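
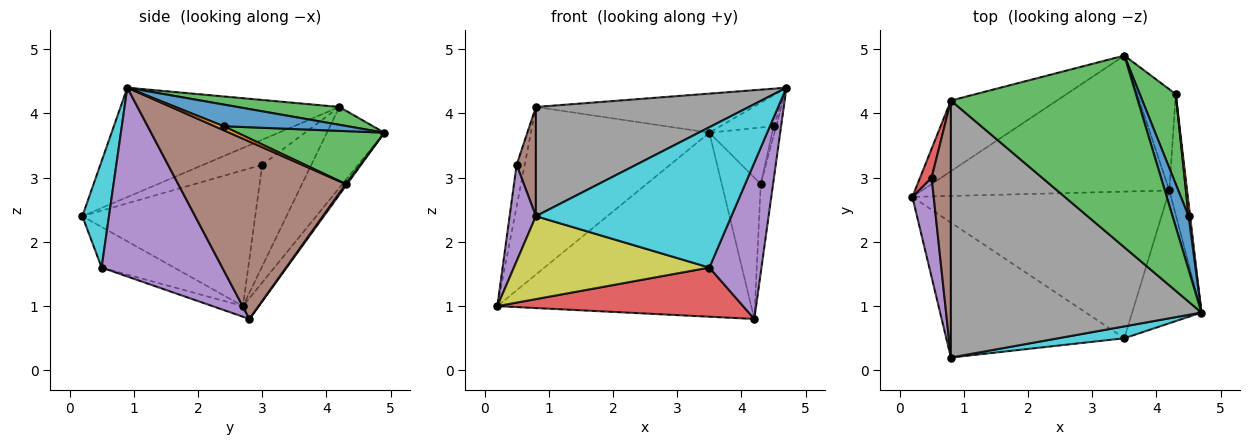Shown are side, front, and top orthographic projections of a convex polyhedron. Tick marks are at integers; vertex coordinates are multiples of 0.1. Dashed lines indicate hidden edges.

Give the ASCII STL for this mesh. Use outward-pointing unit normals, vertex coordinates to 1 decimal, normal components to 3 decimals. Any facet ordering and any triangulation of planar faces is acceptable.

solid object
 facet normal -0.050 0.803 -0.594
  outer loop
   vertex 4.2 2.8 0.8
   vertex 0.2 2.7 1.0
   vertex 3.5 4.9 3.7
  endloop
 endfacet
 facet normal -0.284 0.883 -0.372
  outer loop
   vertex 0.8 4.2 4.1
   vertex 3.5 4.9 3.7
   vertex 0.2 2.7 1.0
  endloop
 endfacet
 facet normal 0.093 0.199 0.976
  outer loop
   vertex 0.8 4.2 4.1
   vertex 4.7 0.9 4.4
   vertex 3.5 4.9 3.7
  endloop
 endfacet
 facet normal -0.039 -0.318 -0.947
  outer loop
   vertex 3.5 0.5 1.6
   vertex 0.2 2.7 1.0
   vertex 4.2 2.8 0.8
  endloop
 endfacet
 facet normal 0.870 -0.376 -0.319
  outer loop
   vertex 3.5 0.5 1.6
   vertex 4.2 2.8 0.8
   vertex 4.7 0.9 4.4
  endloop
 endfacet
 facet normal 0.992 0.073 -0.099
  outer loop
   vertex 4.3 4.3 2.9
   vertex 4.7 0.9 4.4
   vertex 4.2 2.8 0.8
  endloop
 endfacet
 facet normal 0.028 0.813 -0.582
  outer loop
   vertex 4.3 4.3 2.9
   vertex 4.2 2.8 0.8
   vertex 3.5 4.9 3.7
  endloop
 endfacet
 facet normal -0.373 -0.363 0.854
  outer loop
   vertex 0.8 0.2 2.4
   vertex 4.7 0.9 4.4
   vertex 0.8 4.2 4.1
  endloop
 endfacet
 facet normal -0.191 -0.514 -0.836
  outer loop
   vertex 0.8 0.2 2.4
   vertex 0.2 2.7 1.0
   vertex 3.5 0.5 1.6
  endloop
 endfacet
 facet normal 0.134 -0.987 0.083
  outer loop
   vertex 0.8 0.2 2.4
   vertex 3.5 0.5 1.6
   vertex 4.7 0.9 4.4
  endloop
 endfacet
 facet normal 0.760 0.326 0.563
  outer loop
   vertex 4.5 2.4 3.8
   vertex 3.5 4.9 3.7
   vertex 4.7 0.9 4.4
  endloop
 endfacet
 facet normal 0.903 0.258 0.344
  outer loop
   vertex 4.5 2.4 3.8
   vertex 4.7 0.9 4.4
   vertex 4.3 4.3 2.9
  endloop
 endfacet
 facet normal 0.780 0.333 0.530
  outer loop
   vertex 4.5 2.4 3.8
   vertex 4.3 4.3 2.9
   vertex 3.5 4.9 3.7
  endloop
 endfacet
 facet normal -0.981 0.161 0.112
  outer loop
   vertex 0.5 3.0 3.2
   vertex 0.8 4.2 4.1
   vertex 0.2 2.7 1.0
  endloop
 endfacet
 facet normal -0.977 -0.149 0.153
  outer loop
   vertex 0.5 3.0 3.2
   vertex 0.2 2.7 1.0
   vertex 0.8 0.2 2.4
  endloop
 endfacet
 facet normal -0.767 -0.251 0.590
  outer loop
   vertex 0.5 3.0 3.2
   vertex 0.8 0.2 2.4
   vertex 0.8 4.2 4.1
  endloop
 endfacet
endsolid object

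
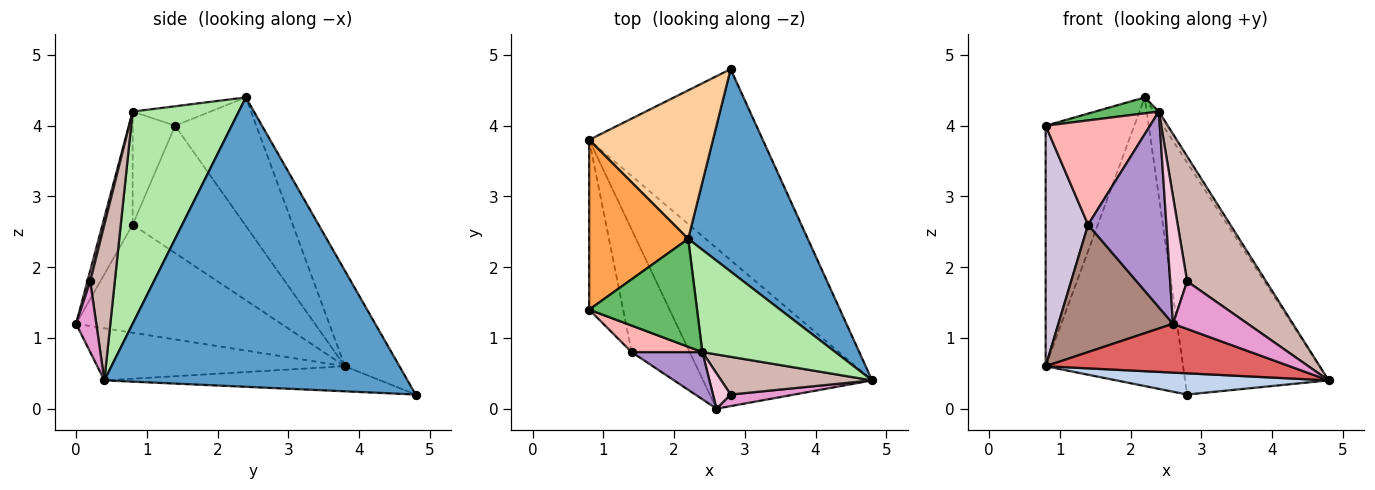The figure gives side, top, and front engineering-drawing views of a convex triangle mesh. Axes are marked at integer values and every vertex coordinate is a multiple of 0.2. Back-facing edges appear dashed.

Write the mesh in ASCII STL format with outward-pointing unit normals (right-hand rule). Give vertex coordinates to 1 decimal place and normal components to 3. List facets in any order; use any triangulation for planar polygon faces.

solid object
 facet normal 0.847 0.401 0.350
  outer loop
   vertex 2.2 2.4 4.4
   vertex 4.8 0.4 0.4
   vertex 2.8 4.8 0.2
  endloop
 endfacet
 facet normal -0.142 -0.109 -0.984
  outer loop
   vertex 0.8 3.8 0.6
   vertex 2.8 4.8 0.2
   vertex 4.8 0.4 0.4
  endloop
 endfacet
 facet normal -0.599 0.654 0.462
  outer loop
   vertex 0.8 3.8 0.6
   vertex 0.8 1.4 4.0
   vertex 2.2 2.4 4.4
  endloop
 endfacet
 facet normal -0.333 0.838 0.432
  outer loop
   vertex 0.8 3.8 0.6
   vertex 2.2 2.4 4.4
   vertex 2.8 4.8 0.2
  endloop
 endfacet
 facet normal -0.176 -0.144 0.974
  outer loop
   vertex 2.4 0.8 4.2
   vertex 2.2 2.4 4.4
   vertex 0.8 1.4 4.0
  endloop
 endfacet
 facet normal 0.847 0.040 0.531
  outer loop
   vertex 2.4 0.8 4.2
   vertex 4.8 0.4 0.4
   vertex 2.2 2.4 4.4
  endloop
 endfacet
 facet normal -0.283 -0.279 -0.918
  outer loop
   vertex 2.6 0.0 1.2
   vertex 0.8 3.8 0.6
   vertex 4.8 0.4 0.4
  endloop
 endfacet
 facet normal -0.367 -0.902 0.229
  outer loop
   vertex 1.4 0.8 2.6
   vertex 2.4 0.8 4.2
   vertex 0.8 1.4 4.0
  endloop
 endfacet
 facet normal -0.351 -0.910 0.219
  outer loop
   vertex 1.4 0.8 2.6
   vertex 2.6 0.0 1.2
   vertex 2.4 0.8 4.2
  endloop
 endfacet
 facet normal -0.908 -0.343 -0.242
  outer loop
   vertex 1.4 0.8 2.6
   vertex 0.8 1.4 4.0
   vertex 0.8 3.8 0.6
  endloop
 endfacet
 facet normal -0.790 -0.441 -0.425
  outer loop
   vertex 1.4 0.8 2.6
   vertex 0.8 3.8 0.6
   vertex 2.6 0.0 1.2
  endloop
 endfacet
 facet normal 0.286 -0.917 0.277
  outer loop
   vertex 2.8 0.2 1.8
   vertex 4.8 0.4 0.4
   vertex 2.4 0.8 4.2
  endloop
 endfacet
 facet normal 0.254 -0.940 0.229
  outer loop
   vertex 2.8 0.2 1.8
   vertex 2.6 0.0 1.2
   vertex 4.8 0.4 0.4
  endloop
 endfacet
 facet normal 0.159 -0.951 0.264
  outer loop
   vertex 2.8 0.2 1.8
   vertex 2.4 0.8 4.2
   vertex 2.6 0.0 1.2
  endloop
 endfacet
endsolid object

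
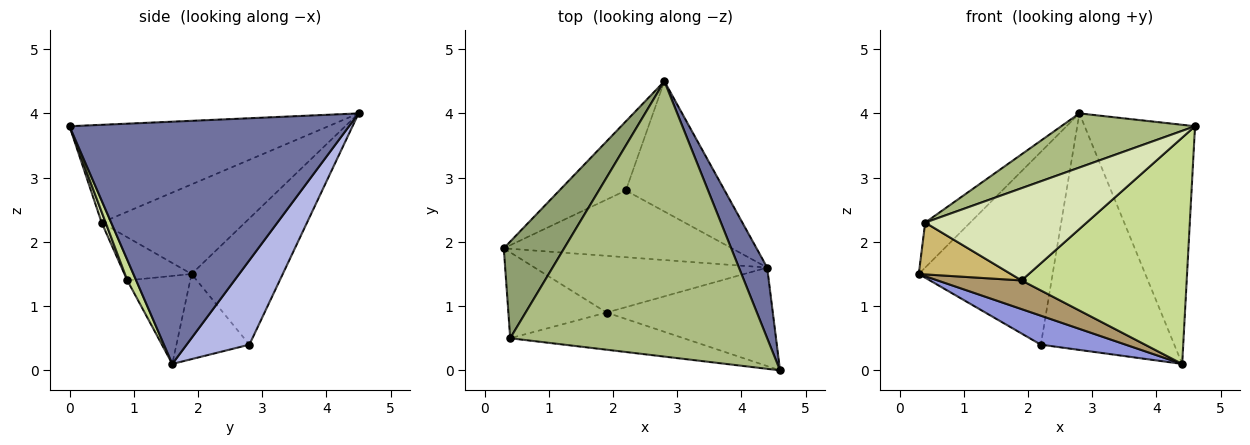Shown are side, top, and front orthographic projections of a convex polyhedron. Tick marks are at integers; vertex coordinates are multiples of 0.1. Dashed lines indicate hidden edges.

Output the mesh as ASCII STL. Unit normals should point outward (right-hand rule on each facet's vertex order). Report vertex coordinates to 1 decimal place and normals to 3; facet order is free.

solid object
 facet normal 0.925 0.365 0.108
  outer loop
   vertex 4.4 1.6 0.1
   vertex 2.8 4.5 4.0
   vertex 4.6 0.0 3.8
  endloop
 endfacet
 facet normal -0.540 0.792 -0.284
  outer loop
   vertex 2.2 2.8 0.4
   vertex 0.3 1.9 1.5
   vertex 2.8 4.5 4.0
  endloop
 endfacet
 facet normal -0.324 -0.377 -0.868
  outer loop
   vertex 2.2 2.8 0.4
   vertex 4.4 1.6 0.1
   vertex 0.3 1.9 1.5
  endloop
 endfacet
 facet normal 0.381 0.810 -0.446
  outer loop
   vertex 2.2 2.8 0.4
   vertex 2.8 4.5 4.0
   vertex 4.4 1.6 0.1
  endloop
 endfacet
 facet normal -0.803 0.252 0.541
  outer loop
   vertex 0.4 0.5 2.3
   vertex 2.8 4.5 4.0
   vertex 0.3 1.9 1.5
  endloop
 endfacet
 facet normal -0.350 -0.181 0.919
  outer loop
   vertex 0.4 0.5 2.3
   vertex 4.6 0.0 3.8
   vertex 2.8 4.5 4.0
  endloop
 endfacet
 facet normal 0.049 -0.916 -0.399
  outer loop
   vertex 1.9 0.9 1.4
   vertex 4.4 1.6 0.1
   vertex 4.6 0.0 3.8
  endloop
 endfacet
 facet normal 0.023 -0.927 -0.374
  outer loop
   vertex 1.9 0.9 1.4
   vertex 4.6 0.0 3.8
   vertex 0.4 0.5 2.3
  endloop
 endfacet
 facet normal -0.320 -0.427 -0.846
  outer loop
   vertex 1.9 0.9 1.4
   vertex 0.3 1.9 1.5
   vertex 4.4 1.6 0.1
  endloop
 endfacet
 facet normal -0.352 -0.483 -0.802
  outer loop
   vertex 1.9 0.9 1.4
   vertex 0.4 0.5 2.3
   vertex 0.3 1.9 1.5
  endloop
 endfacet
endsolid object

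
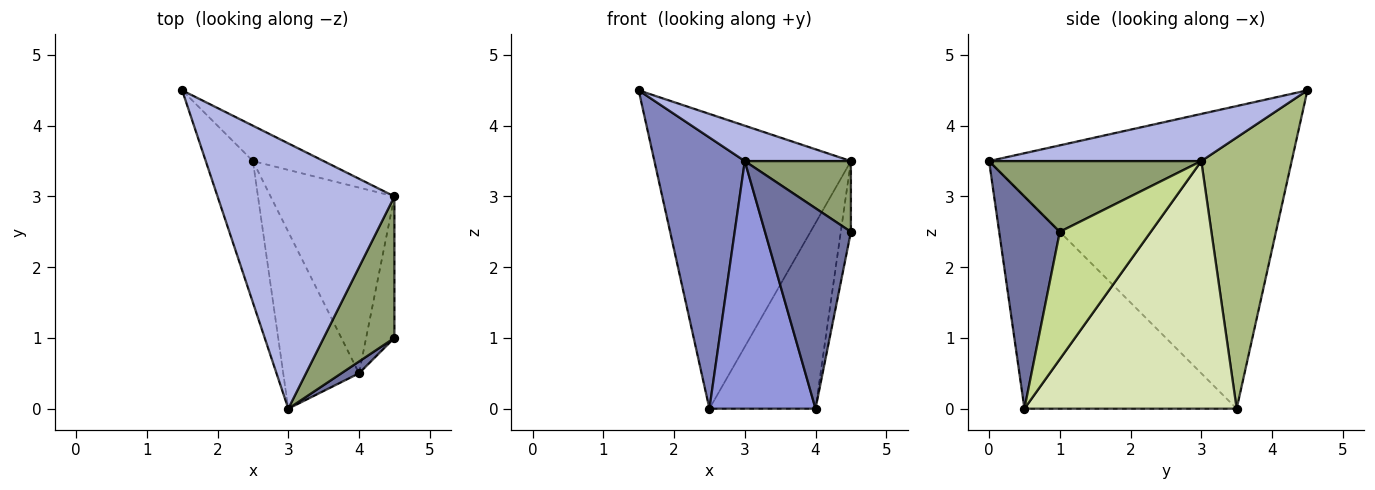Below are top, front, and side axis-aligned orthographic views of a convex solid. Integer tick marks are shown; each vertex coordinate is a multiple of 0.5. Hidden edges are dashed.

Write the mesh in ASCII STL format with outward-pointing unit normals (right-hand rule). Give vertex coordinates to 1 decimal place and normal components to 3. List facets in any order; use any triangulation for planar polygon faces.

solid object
 facet normal 0.576 -0.816 0.048
  outer loop
   vertex 4.0 0.5 0.0
   vertex 4.5 1.0 2.5
   vertex 3.0 0.0 3.5
  endloop
 endfacet
 facet normal -0.948 -0.283 -0.148
  outer loop
   vertex 2.5 3.5 0.0
   vertex 3.0 0.0 3.5
   vertex 1.5 4.5 4.5
  endloop
 endfacet
 facet normal -0.852 -0.426 -0.304
  outer loop
   vertex 2.5 3.5 0.0
   vertex 4.0 0.5 0.0
   vertex 3.0 0.0 3.5
  endloop
 endfacet
 facet normal 0.256 -0.128 0.958
  outer loop
   vertex 4.5 3.0 3.5
   vertex 1.5 4.5 4.5
   vertex 3.0 0.0 3.5
  endloop
 endfacet
 facet normal 0.667 -0.333 0.667
  outer loop
   vertex 4.5 3.0 3.5
   vertex 3.0 0.0 3.5
   vertex 4.5 1.0 2.5
  endloop
 endfacet
 facet normal 0.415 0.903 -0.108
  outer loop
   vertex 4.5 3.0 3.5
   vertex 2.5 3.5 0.0
   vertex 1.5 4.5 4.5
  endloop
 endfacet
 facet normal 0.970 0.108 -0.216
  outer loop
   vertex 4.5 3.0 3.5
   vertex 4.5 1.0 2.5
   vertex 4.0 0.5 0.0
  endloop
 endfacet
 facet normal 0.816 0.408 -0.408
  outer loop
   vertex 4.5 3.0 3.5
   vertex 4.0 0.5 0.0
   vertex 2.5 3.5 0.0
  endloop
 endfacet
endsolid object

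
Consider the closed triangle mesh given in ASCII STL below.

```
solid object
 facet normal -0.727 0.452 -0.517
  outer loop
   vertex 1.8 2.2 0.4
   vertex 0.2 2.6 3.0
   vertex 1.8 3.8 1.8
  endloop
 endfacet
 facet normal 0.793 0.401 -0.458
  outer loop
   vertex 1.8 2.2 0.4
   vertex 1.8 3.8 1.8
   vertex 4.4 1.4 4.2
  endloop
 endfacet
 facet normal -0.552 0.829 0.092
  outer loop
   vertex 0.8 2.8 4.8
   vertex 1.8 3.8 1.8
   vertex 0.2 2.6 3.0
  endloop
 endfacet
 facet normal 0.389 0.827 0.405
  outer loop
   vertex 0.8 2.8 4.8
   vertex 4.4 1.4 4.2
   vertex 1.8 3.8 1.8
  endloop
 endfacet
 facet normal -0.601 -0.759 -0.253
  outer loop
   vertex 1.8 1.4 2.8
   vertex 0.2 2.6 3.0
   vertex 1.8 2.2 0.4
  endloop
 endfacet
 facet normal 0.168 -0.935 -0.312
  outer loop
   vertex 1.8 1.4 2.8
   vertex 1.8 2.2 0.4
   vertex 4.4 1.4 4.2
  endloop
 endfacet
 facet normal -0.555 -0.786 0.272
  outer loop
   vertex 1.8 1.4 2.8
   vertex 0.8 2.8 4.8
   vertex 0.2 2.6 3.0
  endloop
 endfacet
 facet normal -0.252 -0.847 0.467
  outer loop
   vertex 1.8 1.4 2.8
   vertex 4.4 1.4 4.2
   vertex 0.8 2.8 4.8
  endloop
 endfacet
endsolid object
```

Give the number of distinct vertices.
6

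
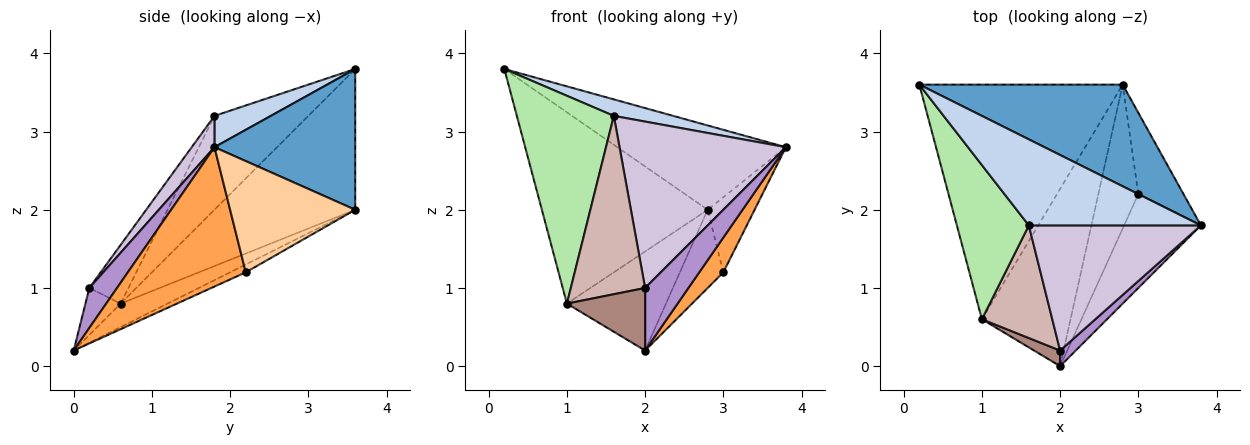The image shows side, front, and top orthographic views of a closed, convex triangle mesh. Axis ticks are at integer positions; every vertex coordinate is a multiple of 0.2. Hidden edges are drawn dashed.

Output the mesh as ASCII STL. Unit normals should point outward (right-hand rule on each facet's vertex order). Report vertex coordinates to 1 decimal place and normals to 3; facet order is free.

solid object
 facet normal 0.470 0.563 0.679
  outer loop
   vertex 2.8 3.6 2.0
   vertex 0.2 3.6 3.8
   vertex 3.8 1.8 2.8
  endloop
 endfacet
 facet normal 0.176 -0.186 0.967
  outer loop
   vertex 1.6 1.8 3.2
   vertex 3.8 1.8 2.8
   vertex 0.2 3.6 3.8
  endloop
 endfacet
 facet normal 0.862 -0.176 -0.475
  outer loop
   vertex 3.0 2.2 1.2
   vertex 3.8 1.8 2.8
   vertex 2.0 0.0 0.2
  endloop
 endfacet
 facet normal 0.875 0.328 -0.356
  outer loop
   vertex 3.0 2.2 1.2
   vertex 2.8 3.6 2.0
   vertex 3.8 1.8 2.8
  endloop
 endfacet
 facet normal -0.169 0.471 -0.866
  outer loop
   vertex 3.0 2.2 1.2
   vertex 2.0 0.0 0.2
   vertex 2.8 3.6 2.0
  endloop
 endfacet
 facet normal -0.614 -0.634 0.470
  outer loop
   vertex 1.0 0.6 0.8
   vertex 1.6 1.8 3.2
   vertex 0.2 3.6 3.8
  endloop
 endfacet
 facet normal -0.473 0.557 -0.683
  outer loop
   vertex 1.0 0.6 0.8
   vertex 0.2 3.6 3.8
   vertex 2.8 3.6 2.0
  endloop
 endfacet
 facet normal -0.225 0.475 -0.851
  outer loop
   vertex 1.0 0.6 0.8
   vertex 2.8 3.6 2.0
   vertex 2.0 0.0 0.2
  endloop
 endfacet
 facet normal 0.527 -0.825 0.206
  outer loop
   vertex 2.0 0.2 1.0
   vertex 2.0 0.0 0.2
   vertex 3.8 1.8 2.8
  endloop
 endfacet
 facet normal 0.109 -0.794 0.598
  outer loop
   vertex 2.0 0.2 1.0
   vertex 3.8 1.8 2.8
   vertex 1.6 1.8 3.2
  endloop
 endfacet
 facet normal -0.400 -0.889 0.222
  outer loop
   vertex 2.0 0.2 1.0
   vertex 1.0 0.6 0.8
   vertex 2.0 0.0 0.2
  endloop
 endfacet
 facet normal -0.407 -0.772 0.488
  outer loop
   vertex 2.0 0.2 1.0
   vertex 1.6 1.8 3.2
   vertex 1.0 0.6 0.8
  endloop
 endfacet
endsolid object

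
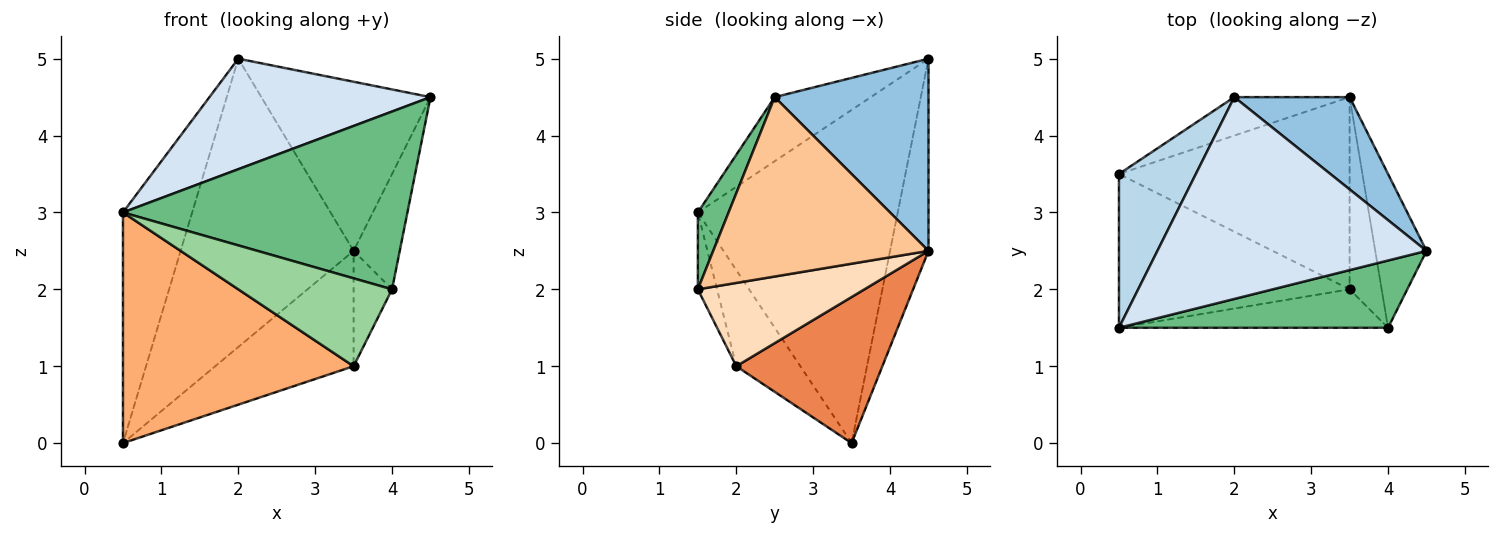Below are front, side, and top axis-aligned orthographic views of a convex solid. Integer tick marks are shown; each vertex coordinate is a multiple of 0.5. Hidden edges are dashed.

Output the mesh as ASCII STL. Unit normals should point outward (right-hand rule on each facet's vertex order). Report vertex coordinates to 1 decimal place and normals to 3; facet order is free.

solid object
 facet normal -0.215 0.968 -0.129
  outer loop
   vertex 2.0 4.5 5.0
   vertex 3.5 4.5 2.5
   vertex 0.5 3.5 0.0
  endloop
 endfacet
 facet normal 0.624 0.686 0.374
  outer loop
   vertex 2.0 4.5 5.0
   vertex 4.5 2.5 4.5
   vertex 3.5 4.5 2.5
  endloop
 endfacet
 facet normal -0.923 0.320 0.213
  outer loop
   vertex 0.5 1.5 3.0
   vertex 2.0 4.5 5.0
   vertex 0.5 3.5 0.0
  endloop
 endfacet
 facet normal -0.204 -0.470 0.859
  outer loop
   vertex 0.5 1.5 3.0
   vertex 4.5 2.5 4.5
   vertex 2.0 4.5 5.0
  endloop
 endfacet
 facet normal 0.477 0.452 -0.754
  outer loop
   vertex 3.5 2.0 1.0
   vertex 0.5 3.5 0.0
   vertex 3.5 4.5 2.5
  endloop
 endfacet
 facet normal -0.225 -0.811 -0.540
  outer loop
   vertex 3.5 2.0 1.0
   vertex 0.5 1.5 3.0
   vertex 0.5 3.5 0.0
  endloop
 endfacet
 facet normal 0.942 0.202 -0.269
  outer loop
   vertex 4.0 1.5 2.0
   vertex 3.5 4.5 2.5
   vertex 4.5 2.5 4.5
  endloop
 endfacet
 facet normal 0.912 0.211 -0.351
  outer loop
   vertex 4.0 1.5 2.0
   vertex 3.5 2.0 1.0
   vertex 3.5 4.5 2.5
  endloop
 endfacet
 facet normal 0.101 -0.931 0.352
  outer loop
   vertex 4.0 1.5 2.0
   vertex 4.5 2.5 4.5
   vertex 0.5 1.5 3.0
  endloop
 endfacet
 facet normal -0.114 -0.910 -0.398
  outer loop
   vertex 4.0 1.5 2.0
   vertex 0.5 1.5 3.0
   vertex 3.5 2.0 1.0
  endloop
 endfacet
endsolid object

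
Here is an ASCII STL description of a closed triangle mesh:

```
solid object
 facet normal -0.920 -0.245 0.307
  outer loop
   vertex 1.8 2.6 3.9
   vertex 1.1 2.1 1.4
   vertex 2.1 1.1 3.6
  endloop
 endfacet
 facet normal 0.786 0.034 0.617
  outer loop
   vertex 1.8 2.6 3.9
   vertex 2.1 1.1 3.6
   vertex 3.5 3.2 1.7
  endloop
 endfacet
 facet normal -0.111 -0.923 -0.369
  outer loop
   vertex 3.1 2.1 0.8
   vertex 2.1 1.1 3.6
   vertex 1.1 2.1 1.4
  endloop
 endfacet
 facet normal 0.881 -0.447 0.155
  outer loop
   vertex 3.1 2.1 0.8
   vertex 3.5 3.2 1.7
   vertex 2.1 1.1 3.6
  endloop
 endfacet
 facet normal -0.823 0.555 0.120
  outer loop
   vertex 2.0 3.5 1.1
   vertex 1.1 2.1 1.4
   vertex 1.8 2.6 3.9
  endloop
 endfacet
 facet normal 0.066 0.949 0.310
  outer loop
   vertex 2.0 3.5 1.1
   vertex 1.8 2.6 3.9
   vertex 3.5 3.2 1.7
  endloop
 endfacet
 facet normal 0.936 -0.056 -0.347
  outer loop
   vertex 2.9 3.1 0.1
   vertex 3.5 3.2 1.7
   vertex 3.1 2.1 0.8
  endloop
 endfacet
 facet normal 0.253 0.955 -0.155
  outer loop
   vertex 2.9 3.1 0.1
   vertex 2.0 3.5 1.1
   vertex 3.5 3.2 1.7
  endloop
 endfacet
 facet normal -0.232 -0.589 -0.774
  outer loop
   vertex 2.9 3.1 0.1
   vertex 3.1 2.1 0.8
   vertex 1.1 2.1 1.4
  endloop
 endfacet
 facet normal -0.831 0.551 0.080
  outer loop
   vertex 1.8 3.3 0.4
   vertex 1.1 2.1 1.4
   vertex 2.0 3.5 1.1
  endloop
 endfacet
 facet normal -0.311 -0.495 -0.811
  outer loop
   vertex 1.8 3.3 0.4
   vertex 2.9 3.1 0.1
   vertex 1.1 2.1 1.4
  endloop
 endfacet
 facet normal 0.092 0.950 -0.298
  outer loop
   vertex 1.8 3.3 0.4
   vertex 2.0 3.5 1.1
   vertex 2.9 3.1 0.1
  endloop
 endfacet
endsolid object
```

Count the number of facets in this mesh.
12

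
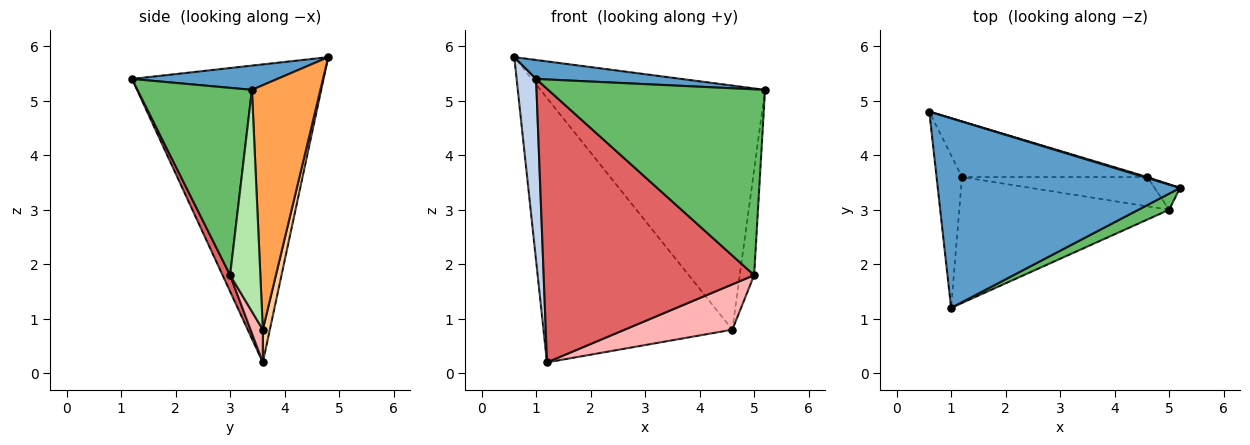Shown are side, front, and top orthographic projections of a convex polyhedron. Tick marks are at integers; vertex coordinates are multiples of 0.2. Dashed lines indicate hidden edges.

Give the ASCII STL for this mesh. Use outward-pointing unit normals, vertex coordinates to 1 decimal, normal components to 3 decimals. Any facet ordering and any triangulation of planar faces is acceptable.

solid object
 facet normal 0.099 -0.099 0.990
  outer loop
   vertex 1.0 1.2 5.4
   vertex 5.2 3.4 5.2
   vertex 0.6 4.8 5.8
  endloop
 endfacet
 facet normal -0.991 -0.101 -0.085
  outer loop
   vertex 1.2 3.6 0.2
   vertex 1.0 1.2 5.4
   vertex 0.6 4.8 5.8
  endloop
 endfacet
 facet normal 0.292 0.957 0.004
  outer loop
   vertex 4.6 3.6 0.8
   vertex 0.6 4.8 5.8
   vertex 5.2 3.4 5.2
  endloop
 endfacet
 facet normal 0.036 0.978 -0.206
  outer loop
   vertex 4.6 3.6 0.8
   vertex 1.2 3.6 0.2
   vertex 0.6 4.8 5.8
  endloop
 endfacet
 facet normal 0.466 -0.882 0.076
  outer loop
   vertex 5.0 3.0 1.8
   vertex 5.2 3.4 5.2
   vertex 1.0 1.2 5.4
  endloop
 endfacet
 facet normal 0.898 0.427 -0.103
  outer loop
   vertex 5.0 3.0 1.8
   vertex 4.6 3.6 0.8
   vertex 5.2 3.4 5.2
  endloop
 endfacet
 facet normal 0.033 -0.908 -0.418
  outer loop
   vertex 5.0 3.0 1.8
   vertex 1.0 1.2 5.4
   vertex 1.2 3.6 0.2
  endloop
 endfacet
 facet normal 0.095 -0.836 -0.540
  outer loop
   vertex 5.0 3.0 1.8
   vertex 1.2 3.6 0.2
   vertex 4.6 3.6 0.8
  endloop
 endfacet
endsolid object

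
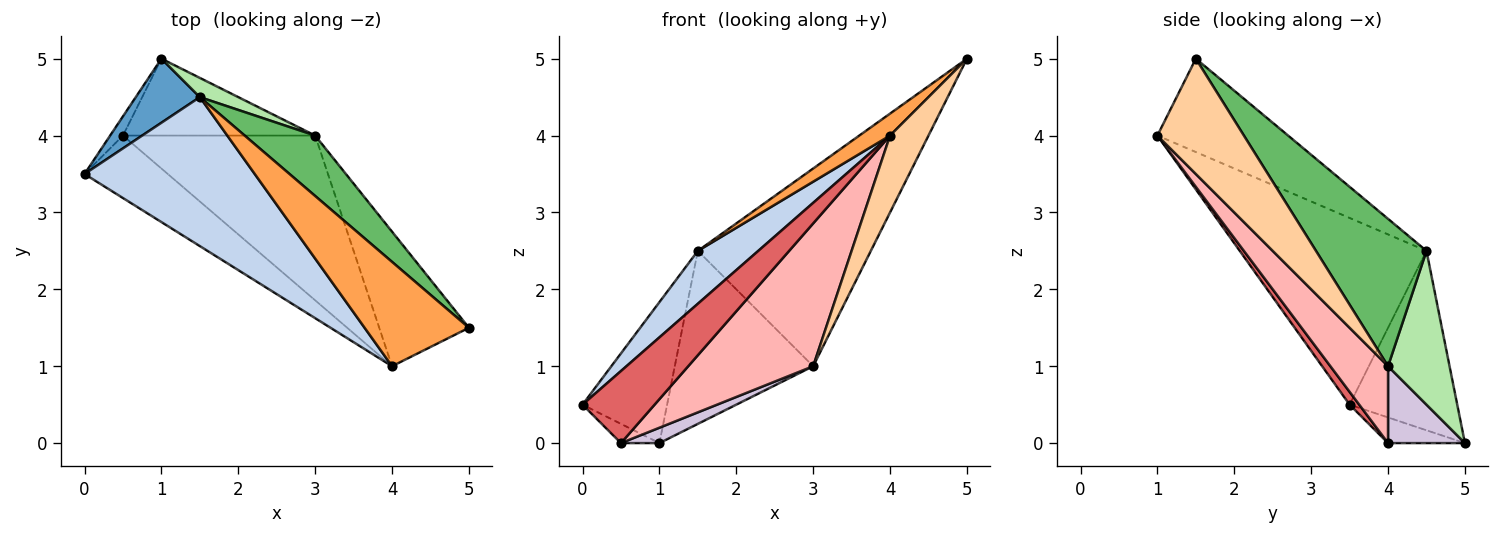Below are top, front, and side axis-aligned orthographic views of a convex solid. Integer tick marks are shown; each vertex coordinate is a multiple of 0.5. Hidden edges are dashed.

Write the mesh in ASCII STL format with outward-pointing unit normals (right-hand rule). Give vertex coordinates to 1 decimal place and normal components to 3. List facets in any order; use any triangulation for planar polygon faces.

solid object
 facet normal -0.757 0.595 0.270
  outer loop
   vertex 1.5 4.5 2.5
   vertex 1.0 5.0 0.0
   vertex 0.0 3.5 0.5
  endloop
 endfacet
 facet normal -0.719 -0.233 0.655
  outer loop
   vertex 1.5 4.5 2.5
   vertex 0.0 3.5 0.5
   vertex 4.0 1.0 4.0
  endloop
 endfacet
 facet normal -0.659 -0.155 0.736
  outer loop
   vertex 1.5 4.5 2.5
   vertex 4.0 1.0 4.0
   vertex 5.0 1.5 5.0
  endloop
 endfacet
 facet normal 0.745 -0.331 -0.579
  outer loop
   vertex 3.0 4.0 1.0
   vertex 5.0 1.5 5.0
   vertex 4.0 1.0 4.0
  endloop
 endfacet
 facet normal 0.521 0.816 0.249
  outer loop
   vertex 3.0 4.0 1.0
   vertex 1.5 4.5 2.5
   vertex 5.0 1.5 5.0
  endloop
 endfacet
 facet normal 0.404 0.909 0.101
  outer loop
   vertex 3.0 4.0 1.0
   vertex 1.0 5.0 0.0
   vertex 1.5 4.5 2.5
  endloop
 endfacet
 facet normal 0.100 -0.752 -0.652
  outer loop
   vertex 0.5 4.0 0.0
   vertex 4.0 1.0 4.0
   vertex 0.0 3.5 0.5
  endloop
 endfacet
 facet normal 0.289 -0.627 -0.723
  outer loop
   vertex 0.5 4.0 0.0
   vertex 3.0 4.0 1.0
   vertex 4.0 1.0 4.0
  endloop
 endfacet
 facet normal -0.816 0.408 -0.408
  outer loop
   vertex 0.5 4.0 0.0
   vertex 0.0 3.5 0.5
   vertex 1.0 5.0 0.0
  endloop
 endfacet
 facet normal 0.365 -0.183 -0.913
  outer loop
   vertex 0.5 4.0 0.0
   vertex 1.0 5.0 0.0
   vertex 3.0 4.0 1.0
  endloop
 endfacet
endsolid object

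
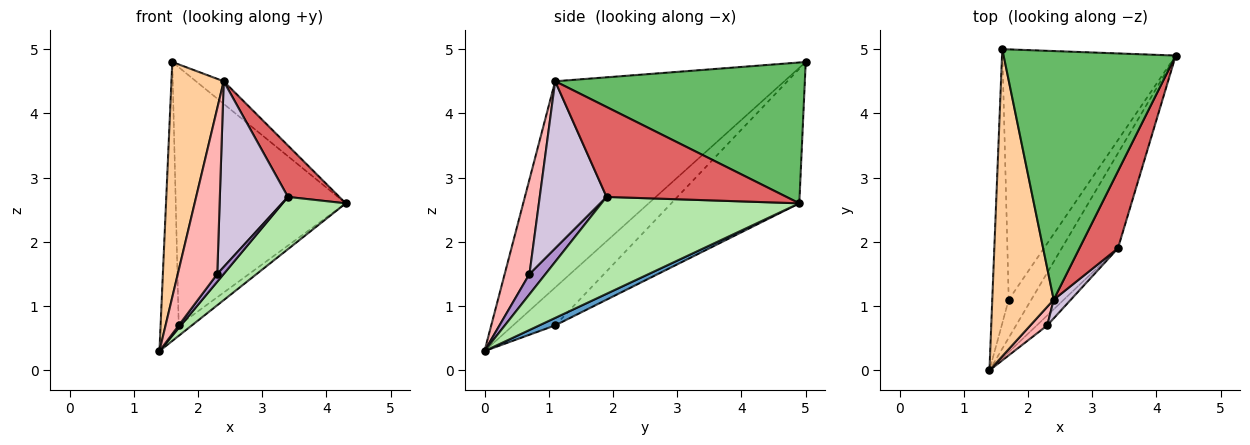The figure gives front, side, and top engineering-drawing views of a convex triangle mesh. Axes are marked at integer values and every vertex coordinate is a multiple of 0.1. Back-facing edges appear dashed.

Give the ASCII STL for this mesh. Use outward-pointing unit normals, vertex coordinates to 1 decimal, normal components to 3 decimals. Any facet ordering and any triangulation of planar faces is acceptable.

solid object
 facet normal 0.304 0.251 -0.919
  outer loop
   vertex 1.7 1.1 0.7
   vertex 4.3 4.9 2.6
   vertex 1.4 0.0 0.3
  endloop
 endfacet
 facet normal -0.853 0.367 -0.370
  outer loop
   vertex 1.7 1.1 0.7
   vertex 1.4 0.0 0.3
   vertex 1.6 5.0 4.8
  endloop
 endfacet
 facet normal -0.476 0.632 -0.612
  outer loop
   vertex 1.7 1.1 0.7
   vertex 1.6 5.0 4.8
   vertex 4.3 4.9 2.6
  endloop
 endfacet
 facet normal -0.936 -0.214 0.279
  outer loop
   vertex 2.4 1.1 4.5
   vertex 1.6 5.0 4.8
   vertex 1.4 0.0 0.3
  endloop
 endfacet
 facet normal 0.632 0.070 0.772
  outer loop
   vertex 2.4 1.1 4.5
   vertex 4.3 4.9 2.6
   vertex 1.6 5.0 4.8
  endloop
 endfacet
 facet normal 0.834 -0.266 -0.484
  outer loop
   vertex 3.4 1.9 2.7
   vertex 1.4 0.0 0.3
   vertex 4.3 4.9 2.6
  endloop
 endfacet
 facet normal 0.889 -0.254 0.381
  outer loop
   vertex 3.4 1.9 2.7
   vertex 4.3 4.9 2.6
   vertex 2.4 1.1 4.5
  endloop
 endfacet
 facet normal 0.529 -0.843 0.095
  outer loop
   vertex 2.3 0.7 1.5
   vertex 2.4 1.1 4.5
   vertex 1.4 0.0 0.3
  endloop
 endfacet
 facet normal 0.837 -0.335 -0.433
  outer loop
   vertex 2.3 0.7 1.5
   vertex 1.4 0.0 0.3
   vertex 3.4 1.9 2.7
  endloop
 endfacet
 facet normal 0.699 -0.712 0.072
  outer loop
   vertex 2.3 0.7 1.5
   vertex 3.4 1.9 2.7
   vertex 2.4 1.1 4.5
  endloop
 endfacet
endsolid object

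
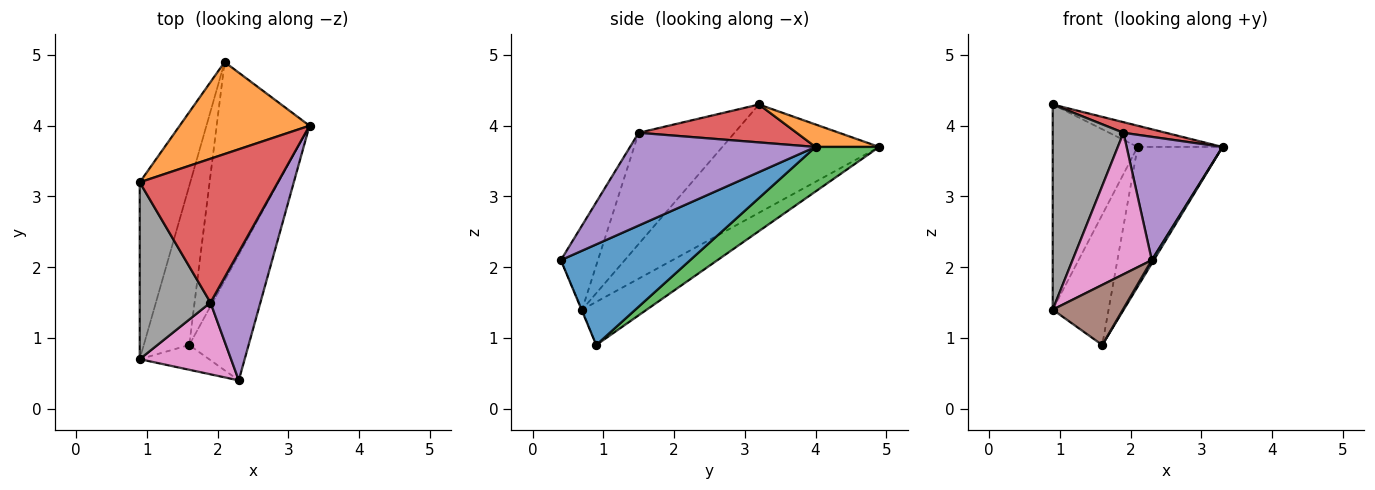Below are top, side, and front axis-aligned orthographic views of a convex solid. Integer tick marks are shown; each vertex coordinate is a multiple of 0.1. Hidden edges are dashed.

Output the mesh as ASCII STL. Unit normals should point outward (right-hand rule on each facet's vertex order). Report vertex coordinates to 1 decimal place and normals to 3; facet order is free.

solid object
 facet normal 0.861 -0.013 -0.508
  outer loop
   vertex 1.6 0.9 0.9
   vertex 3.3 4.0 3.7
   vertex 2.3 0.4 2.1
  endloop
 endfacet
 facet normal 0.166 0.222 0.961
  outer loop
   vertex 2.1 4.9 3.7
   vertex 0.9 3.2 4.3
   vertex 3.3 4.0 3.7
  endloop
 endfacet
 facet normal 0.375 0.500 -0.781
  outer loop
   vertex 2.1 4.9 3.7
   vertex 3.3 4.0 3.7
   vertex 1.6 0.9 0.9
  endloop
 endfacet
 facet normal 0.264 -0.071 0.962
  outer loop
   vertex 1.9 1.5 3.9
   vertex 3.3 4.0 3.7
   vertex 0.9 3.2 4.3
  endloop
 endfacet
 facet normal 0.801 -0.414 0.431
  outer loop
   vertex 1.9 1.5 3.9
   vertex 2.3 0.4 2.1
   vertex 3.3 4.0 3.7
  endloop
 endfacet
 facet normal -0.008 -0.925 -0.381
  outer loop
   vertex 0.9 0.7 1.4
   vertex 1.6 0.9 0.9
   vertex 2.3 0.4 2.1
  endloop
 endfacet
 facet normal -0.385 -0.823 0.417
  outer loop
   vertex 0.9 0.7 1.4
   vertex 2.3 0.4 2.1
   vertex 1.9 1.5 3.9
  endloop
 endfacet
 facet normal -0.716 -0.529 0.456
  outer loop
   vertex 0.9 0.7 1.4
   vertex 1.9 1.5 3.9
   vertex 0.9 3.2 4.3
  endloop
 endfacet
 facet normal -0.814 0.440 -0.380
  outer loop
   vertex 0.9 0.7 1.4
   vertex 0.9 3.2 4.3
   vertex 2.1 4.9 3.7
  endloop
 endfacet
 facet normal -0.592 0.511 -0.624
  outer loop
   vertex 0.9 0.7 1.4
   vertex 2.1 4.9 3.7
   vertex 1.6 0.9 0.9
  endloop
 endfacet
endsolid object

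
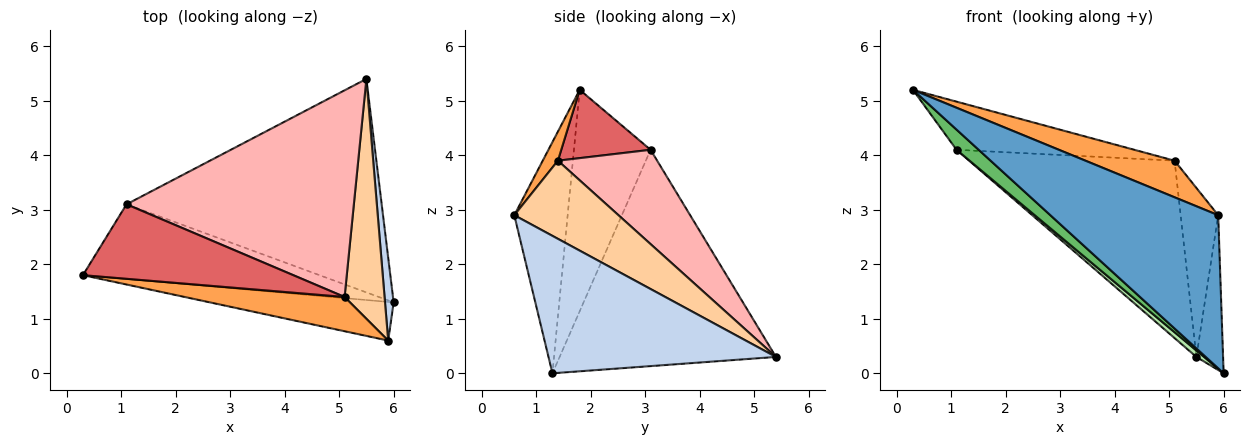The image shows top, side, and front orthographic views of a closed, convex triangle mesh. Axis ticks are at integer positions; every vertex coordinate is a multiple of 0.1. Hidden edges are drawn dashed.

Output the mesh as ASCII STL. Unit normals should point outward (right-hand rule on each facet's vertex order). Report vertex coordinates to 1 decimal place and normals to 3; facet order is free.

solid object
 facet normal -0.295 -0.927 -0.234
  outer loop
   vertex 5.9 0.6 2.9
   vertex 0.3 1.8 5.2
   vertex 6.0 1.3 0.0
  endloop
 endfacet
 facet normal 0.991 0.116 0.062
  outer loop
   vertex 5.9 0.6 2.9
   vertex 6.0 1.3 0.0
   vertex 5.5 5.4 0.3
  endloop
 endfacet
 facet normal 0.123 -0.724 0.678
  outer loop
   vertex 5.1 1.4 3.9
   vertex 0.3 1.8 5.2
   vertex 5.9 0.6 2.9
  endloop
 endfacet
 facet normal 0.848 0.306 0.434
  outer loop
   vertex 5.1 1.4 3.9
   vertex 5.9 0.6 2.9
   vertex 5.5 5.4 0.3
  endloop
 endfacet
 facet normal -0.670 -0.194 -0.716
  outer loop
   vertex 1.1 3.1 4.1
   vertex 6.0 1.3 0.0
   vertex 0.3 1.8 5.2
  endloop
 endfacet
 facet normal -0.647 -0.023 -0.763
  outer loop
   vertex 1.1 3.1 4.1
   vertex 5.5 5.4 0.3
   vertex 6.0 1.3 0.0
  endloop
 endfacet
 facet normal 0.263 0.524 0.810
  outer loop
   vertex 1.1 3.1 4.1
   vertex 0.3 1.8 5.2
   vertex 5.1 1.4 3.9
  endloop
 endfacet
 facet normal 0.300 0.621 0.724
  outer loop
   vertex 1.1 3.1 4.1
   vertex 5.1 1.4 3.9
   vertex 5.5 5.4 0.3
  endloop
 endfacet
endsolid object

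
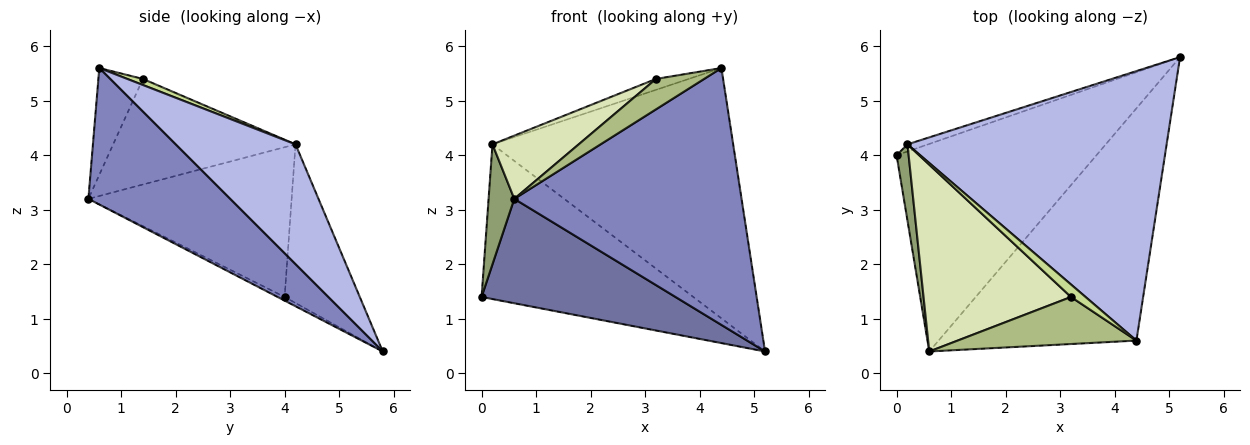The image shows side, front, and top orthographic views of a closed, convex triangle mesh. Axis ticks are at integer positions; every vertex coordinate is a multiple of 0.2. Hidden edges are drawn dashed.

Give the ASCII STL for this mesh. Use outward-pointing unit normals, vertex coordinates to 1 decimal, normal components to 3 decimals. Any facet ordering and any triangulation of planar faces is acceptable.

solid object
 facet normal -0.016 -0.449 -0.893
  outer loop
   vertex 0.6 0.4 3.2
   vertex 0.0 4.0 1.4
   vertex 5.2 5.8 0.4
  endloop
 endfacet
 facet normal 0.420 -0.673 -0.609
  outer loop
   vertex 0.6 0.4 3.2
   vertex 5.2 5.8 0.4
   vertex 4.4 0.6 5.6
  endloop
 endfacet
 facet normal -0.334 0.941 -0.043
  outer loop
   vertex 0.2 4.2 4.2
   vertex 5.2 5.8 0.4
   vertex 0.0 4.0 1.4
  endloop
 endfacet
 facet normal 0.321 0.644 0.694
  outer loop
   vertex 0.2 4.2 4.2
   vertex 4.4 0.6 5.6
   vertex 5.2 5.8 0.4
  endloop
 endfacet
 facet normal -0.989 -0.125 0.080
  outer loop
   vertex 0.2 4.2 4.2
   vertex 0.0 4.0 1.4
   vertex 0.6 0.4 3.2
  endloop
 endfacet
 facet normal -0.449 -0.485 0.751
  outer loop
   vertex 3.2 1.4 5.4
   vertex 0.6 0.4 3.2
   vertex 4.4 0.6 5.6
  endloop
 endfacet
 facet normal 0.299 0.628 0.718
  outer loop
   vertex 3.2 1.4 5.4
   vertex 4.4 0.6 5.6
   vertex 0.2 4.2 4.2
  endloop
 endfacet
 facet normal -0.561 -0.265 0.784
  outer loop
   vertex 3.2 1.4 5.4
   vertex 0.2 4.2 4.2
   vertex 0.6 0.4 3.2
  endloop
 endfacet
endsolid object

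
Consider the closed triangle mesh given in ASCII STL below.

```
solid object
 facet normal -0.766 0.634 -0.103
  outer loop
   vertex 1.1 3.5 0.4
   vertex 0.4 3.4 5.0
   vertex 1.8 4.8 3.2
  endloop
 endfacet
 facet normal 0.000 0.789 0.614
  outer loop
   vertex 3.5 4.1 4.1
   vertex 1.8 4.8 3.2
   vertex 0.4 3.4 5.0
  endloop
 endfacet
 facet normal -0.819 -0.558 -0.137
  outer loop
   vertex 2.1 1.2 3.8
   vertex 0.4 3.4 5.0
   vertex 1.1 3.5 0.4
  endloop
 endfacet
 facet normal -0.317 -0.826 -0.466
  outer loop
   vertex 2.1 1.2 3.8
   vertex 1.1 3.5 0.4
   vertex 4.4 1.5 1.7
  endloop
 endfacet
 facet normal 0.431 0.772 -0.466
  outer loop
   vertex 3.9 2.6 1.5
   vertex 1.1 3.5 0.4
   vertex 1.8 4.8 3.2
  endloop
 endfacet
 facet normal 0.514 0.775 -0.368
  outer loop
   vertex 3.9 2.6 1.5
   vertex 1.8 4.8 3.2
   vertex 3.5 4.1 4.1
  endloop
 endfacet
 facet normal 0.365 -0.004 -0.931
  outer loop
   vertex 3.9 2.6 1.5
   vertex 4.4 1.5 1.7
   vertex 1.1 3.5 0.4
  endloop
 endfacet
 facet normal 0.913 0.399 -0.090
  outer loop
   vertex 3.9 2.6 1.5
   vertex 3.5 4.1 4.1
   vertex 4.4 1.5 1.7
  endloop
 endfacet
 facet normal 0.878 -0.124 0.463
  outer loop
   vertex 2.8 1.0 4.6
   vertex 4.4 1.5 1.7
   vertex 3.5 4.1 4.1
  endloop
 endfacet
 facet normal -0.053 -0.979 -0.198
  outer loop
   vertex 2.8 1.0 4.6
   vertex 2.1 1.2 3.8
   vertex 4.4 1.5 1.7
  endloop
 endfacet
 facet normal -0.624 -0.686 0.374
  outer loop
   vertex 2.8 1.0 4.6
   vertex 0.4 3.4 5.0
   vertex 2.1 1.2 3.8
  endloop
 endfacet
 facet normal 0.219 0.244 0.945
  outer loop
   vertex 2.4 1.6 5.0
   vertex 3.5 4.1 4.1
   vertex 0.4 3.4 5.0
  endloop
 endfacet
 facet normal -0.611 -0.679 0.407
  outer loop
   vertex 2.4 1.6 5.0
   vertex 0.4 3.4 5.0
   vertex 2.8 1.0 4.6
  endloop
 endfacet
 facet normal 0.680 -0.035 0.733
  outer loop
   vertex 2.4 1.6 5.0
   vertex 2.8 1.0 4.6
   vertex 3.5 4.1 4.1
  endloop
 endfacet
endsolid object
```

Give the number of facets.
14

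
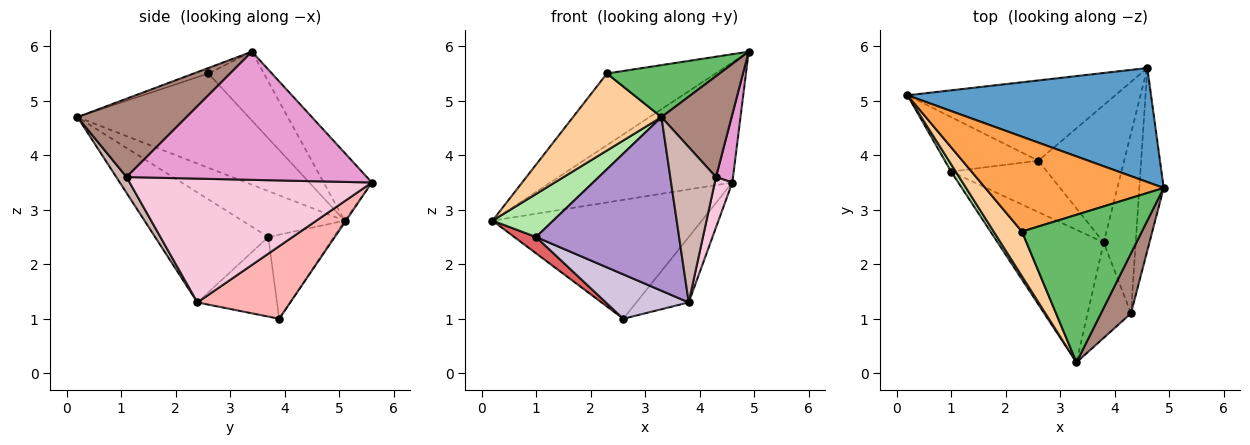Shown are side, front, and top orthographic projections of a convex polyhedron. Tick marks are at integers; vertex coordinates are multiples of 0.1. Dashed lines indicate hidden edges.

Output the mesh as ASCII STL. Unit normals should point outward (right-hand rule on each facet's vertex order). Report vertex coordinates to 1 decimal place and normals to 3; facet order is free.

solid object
 facet normal -0.189 0.712 0.676
  outer loop
   vertex 4.6 5.6 3.5
   vertex 0.2 5.1 2.8
   vertex 4.9 3.4 5.9
  endloop
 endfacet
 facet normal -0.005 0.829 -0.559
  outer loop
   vertex 4.6 5.6 3.5
   vertex 2.6 3.9 1.0
   vertex 0.2 5.1 2.8
  endloop
 endfacet
 facet normal -0.295 0.576 0.762
  outer loop
   vertex 2.3 2.6 5.5
   vertex 4.9 3.4 5.9
   vertex 0.2 5.1 2.8
  endloop
 endfacet
 facet normal -0.859 -0.443 0.257
  outer loop
   vertex 2.3 2.6 5.5
   vertex 0.2 5.1 2.8
   vertex 3.3 0.2 4.7
  endloop
 endfacet
 facet normal -0.043 -0.332 0.942
  outer loop
   vertex 2.3 2.6 5.5
   vertex 3.3 0.2 4.7
   vertex 4.9 3.4 5.9
  endloop
 endfacet
 facet normal -0.857 -0.508 0.087
  outer loop
   vertex 1.0 3.7 2.5
   vertex 3.3 0.2 4.7
   vertex 0.2 5.1 2.8
  endloop
 endfacet
 facet normal -0.653 -0.218 -0.725
  outer loop
   vertex 1.0 3.7 2.5
   vertex 0.2 5.1 2.8
   vertex 2.6 3.9 1.0
  endloop
 endfacet
 facet normal 0.607 0.342 -0.718
  outer loop
   vertex 3.8 2.4 1.3
   vertex 2.6 3.9 1.0
   vertex 4.6 5.6 3.5
  endloop
 endfacet
 facet normal -0.532 -0.673 -0.514
  outer loop
   vertex 3.8 2.4 1.3
   vertex 3.3 0.2 4.7
   vertex 1.0 3.7 2.5
  endloop
 endfacet
 facet normal -0.532 -0.554 -0.641
  outer loop
   vertex 3.8 2.4 1.3
   vertex 1.0 3.7 2.5
   vertex 2.6 3.9 1.0
  endloop
 endfacet
 facet normal 0.801 -0.515 0.306
  outer loop
   vertex 4.3 1.1 3.6
   vertex 4.9 3.4 5.9
   vertex 3.3 0.2 4.7
  endloop
 endfacet
 facet normal 0.188 -0.837 -0.514
  outer loop
   vertex 4.3 1.1 3.6
   vertex 3.3 0.2 4.7
   vertex 3.8 2.4 1.3
  endloop
 endfacet
 facet normal 0.980 -0.069 -0.186
  outer loop
   vertex 4.3 1.1 3.6
   vertex 4.6 5.6 3.5
   vertex 4.9 3.4 5.9
  endloop
 endfacet
 facet normal 0.966 -0.070 -0.249
  outer loop
   vertex 4.3 1.1 3.6
   vertex 3.8 2.4 1.3
   vertex 4.6 5.6 3.5
  endloop
 endfacet
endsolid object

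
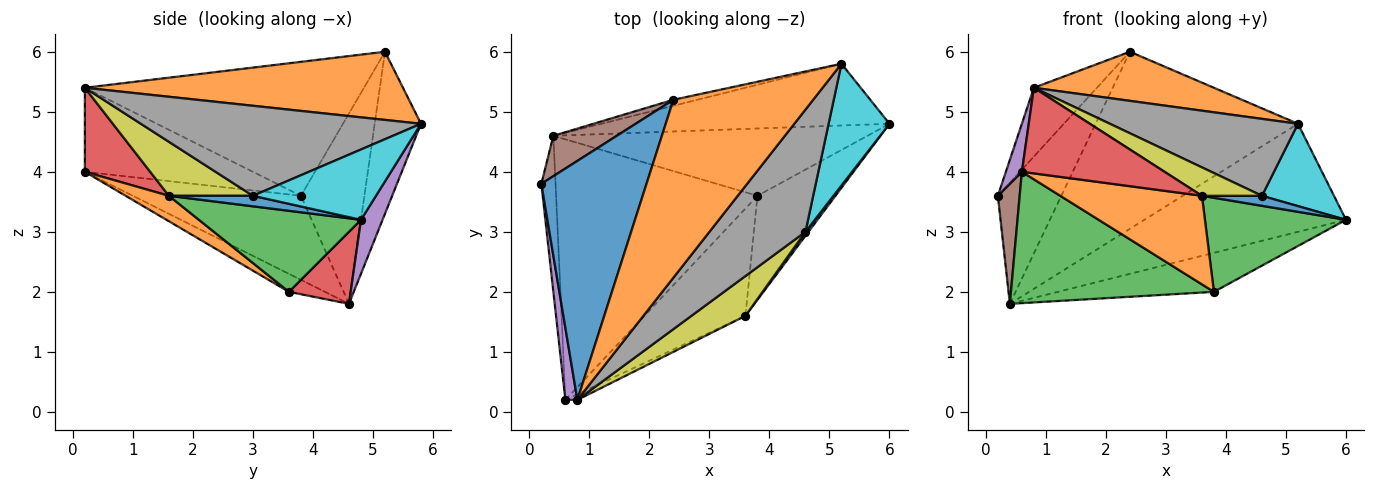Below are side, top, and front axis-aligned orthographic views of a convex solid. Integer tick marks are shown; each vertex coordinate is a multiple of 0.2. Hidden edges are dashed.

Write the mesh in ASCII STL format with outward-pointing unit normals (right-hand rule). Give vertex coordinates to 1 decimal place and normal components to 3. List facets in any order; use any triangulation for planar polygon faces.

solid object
 facet normal -0.774 0.175 0.608
  outer loop
   vertex 2.4 5.2 6.0
   vertex 0.2 3.8 3.6
   vertex 0.8 0.2 5.4
  endloop
 endfacet
 facet normal 0.425 -0.241 0.872
  outer loop
   vertex 5.2 5.8 4.8
   vertex 2.4 5.2 6.0
   vertex 0.8 0.2 5.4
  endloop
 endfacet
 facet normal 0.610 -0.531 -0.588
  outer loop
   vertex 3.6 1.6 3.6
   vertex 3.8 3.6 2.0
   vertex 6.0 4.8 3.2
  endloop
 endfacet
 facet normal 0.195 0.492 -0.849
  outer loop
   vertex 0.4 4.6 1.8
   vertex 6.0 4.8 3.2
   vertex 3.8 3.6 2.0
  endloop
 endfacet
 facet normal 0.093 0.865 -0.494
  outer loop
   vertex 0.4 4.6 1.8
   vertex 5.2 5.8 4.8
   vertex 6.0 4.8 3.2
  endloop
 endfacet
 facet normal -0.688 0.688 0.229
  outer loop
   vertex 0.4 4.6 1.8
   vertex 0.2 3.8 3.6
   vertex 2.4 5.2 6.0
  endloop
 endfacet
 facet normal -0.223 0.974 -0.033
  outer loop
   vertex 0.4 4.6 1.8
   vertex 2.4 5.2 6.0
   vertex 5.2 5.8 4.8
  endloop
 endfacet
 facet normal 0.622 -0.417 0.663
  outer loop
   vertex 4.6 3.0 3.6
   vertex 5.2 5.8 4.8
   vertex 0.8 0.2 5.4
  endloop
 endfacet
 facet normal 0.631 -0.451 0.631
  outer loop
   vertex 4.6 3.0 3.6
   vertex 0.8 0.2 5.4
   vertex 3.6 1.6 3.6
  endloop
 endfacet
 facet normal 0.691 -0.405 0.599
  outer loop
   vertex 4.6 3.0 3.6
   vertex 6.0 4.8 3.2
   vertex 5.2 5.8 4.8
  endloop
 endfacet
 facet normal 0.793 -0.566 0.226
  outer loop
   vertex 4.6 3.0 3.6
   vertex 3.6 1.6 3.6
   vertex 6.0 4.8 3.2
  endloop
 endfacet
 facet normal 0.191 -0.625 -0.757
  outer loop
   vertex 0.6 0.2 4.0
   vertex 3.8 3.6 2.0
   vertex 3.6 1.6 3.6
  endloop
 endfacet
 facet normal -0.080 -0.449 -0.890
  outer loop
   vertex 0.6 0.2 4.0
   vertex 0.4 4.6 1.8
   vertex 3.8 3.6 2.0
  endloop
 endfacet
 facet normal 0.416 -0.908 -0.059
  outer loop
   vertex 0.6 0.2 4.0
   vertex 3.6 1.6 3.6
   vertex 0.8 0.2 5.4
  endloop
 endfacet
 facet normal -0.986 -0.094 0.141
  outer loop
   vertex 0.6 0.2 4.0
   vertex 0.8 0.2 5.4
   vertex 0.2 3.8 3.6
  endloop
 endfacet
 facet normal -0.978 -0.127 -0.165
  outer loop
   vertex 0.6 0.2 4.0
   vertex 0.2 3.8 3.6
   vertex 0.4 4.6 1.8
  endloop
 endfacet
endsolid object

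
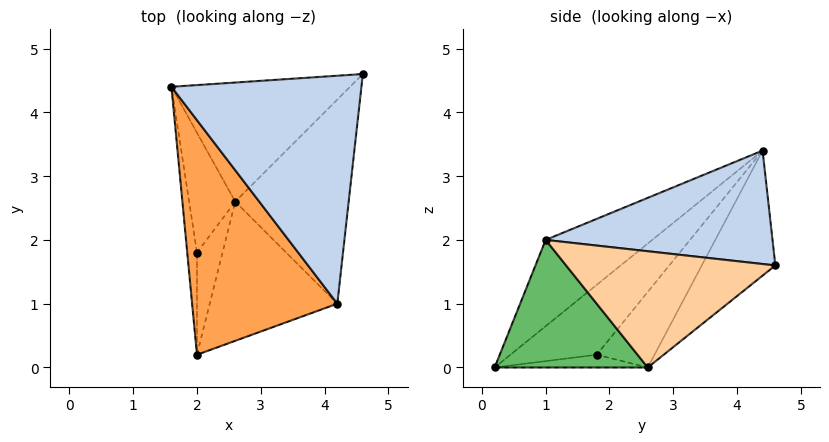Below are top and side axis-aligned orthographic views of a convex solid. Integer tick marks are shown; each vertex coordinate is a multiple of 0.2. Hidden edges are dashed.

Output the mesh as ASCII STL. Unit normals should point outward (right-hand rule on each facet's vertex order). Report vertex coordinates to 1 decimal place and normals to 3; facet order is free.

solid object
 facet normal -0.362 0.776 -0.517
  outer loop
   vertex 2.6 2.6 0.0
   vertex 1.6 4.4 3.4
   vertex 4.6 4.6 1.6
  endloop
 endfacet
 facet normal 0.512 0.038 0.858
  outer loop
   vertex 4.2 1.0 2.0
   vertex 4.6 4.6 1.6
   vertex 1.6 4.4 3.4
  endloop
 endfacet
 facet normal -0.410 -0.597 0.690
  outer loop
   vertex 4.2 1.0 2.0
   vertex 1.6 4.4 3.4
   vertex 2.0 0.2 0.0
  endloop
 endfacet
 facet normal 0.707 -0.155 -0.690
  outer loop
   vertex 4.2 1.0 2.0
   vertex 2.6 2.6 0.0
   vertex 4.6 4.6 1.6
  endloop
 endfacet
 facet normal 0.696 -0.174 -0.696
  outer loop
   vertex 4.2 1.0 2.0
   vertex 2.0 0.2 0.0
   vertex 2.6 2.6 0.0
  endloop
 endfacet
 facet normal -0.990 0.017 -0.138
  outer loop
   vertex 2.0 1.8 0.2
   vertex 2.0 0.2 0.0
   vertex 1.6 4.4 3.4
  endloop
 endfacet
 facet normal -0.760 0.454 -0.464
  outer loop
   vertex 2.0 1.8 0.2
   vertex 1.6 4.4 3.4
   vertex 2.6 2.6 0.0
  endloop
 endfacet
 facet normal -0.444 0.111 -0.889
  outer loop
   vertex 2.0 1.8 0.2
   vertex 2.6 2.6 0.0
   vertex 2.0 0.2 0.0
  endloop
 endfacet
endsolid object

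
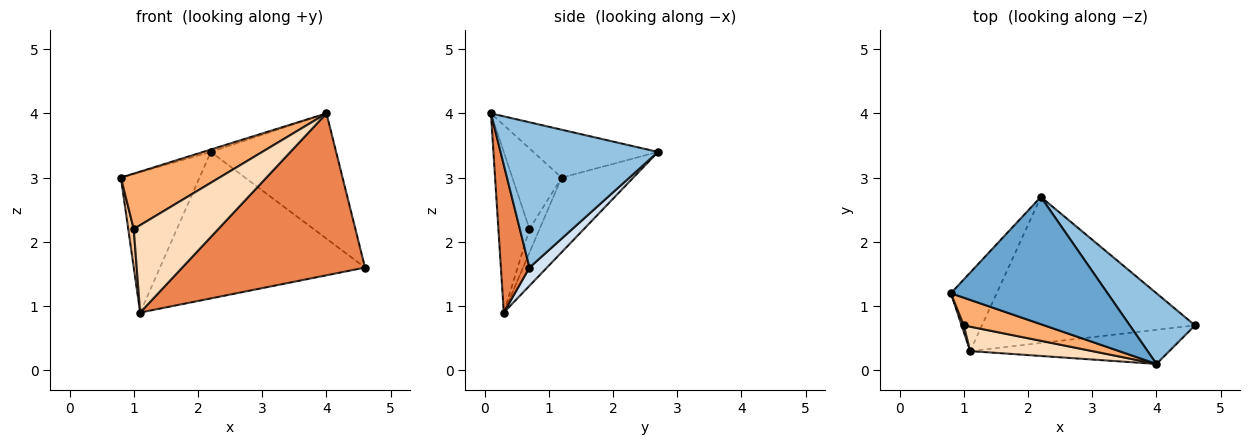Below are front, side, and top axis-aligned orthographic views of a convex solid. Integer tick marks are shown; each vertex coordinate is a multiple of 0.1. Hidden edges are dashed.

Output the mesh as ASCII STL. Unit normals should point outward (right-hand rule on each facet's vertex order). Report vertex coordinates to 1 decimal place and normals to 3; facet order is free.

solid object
 facet normal -0.293 0.018 0.956
  outer loop
   vertex 4.0 0.1 4.0
   vertex 2.2 2.7 3.4
   vertex 0.8 1.2 3.0
  endloop
 endfacet
 facet normal 0.738 0.588 0.331
  outer loop
   vertex 4.0 0.1 4.0
   vertex 4.6 0.7 1.6
   vertex 2.2 2.7 3.4
  endloop
 endfacet
 facet normal -0.623 0.683 -0.382
  outer loop
   vertex 1.1 0.3 0.9
   vertex 0.8 1.2 3.0
   vertex 2.2 2.7 3.4
  endloop
 endfacet
 facet normal 0.060 0.707 -0.705
  outer loop
   vertex 1.1 0.3 0.9
   vertex 2.2 2.7 3.4
   vertex 4.6 0.7 1.6
  endloop
 endfacet
 facet normal 0.151 -0.967 -0.204
  outer loop
   vertex 1.1 0.3 0.9
   vertex 4.6 0.7 1.6
   vertex 4.0 0.1 4.0
  endloop
 endfacet
 facet normal -0.408 -0.816 0.408
  outer loop
   vertex 1.0 0.7 2.2
   vertex 4.0 0.1 4.0
   vertex 0.8 1.2 3.0
  endloop
 endfacet
 facet normal -0.875 -0.477 0.080
  outer loop
   vertex 1.0 0.7 2.2
   vertex 0.8 1.2 3.0
   vertex 1.1 0.3 0.9
  endloop
 endfacet
 facet normal -0.334 -0.908 0.254
  outer loop
   vertex 1.0 0.7 2.2
   vertex 1.1 0.3 0.9
   vertex 4.0 0.1 4.0
  endloop
 endfacet
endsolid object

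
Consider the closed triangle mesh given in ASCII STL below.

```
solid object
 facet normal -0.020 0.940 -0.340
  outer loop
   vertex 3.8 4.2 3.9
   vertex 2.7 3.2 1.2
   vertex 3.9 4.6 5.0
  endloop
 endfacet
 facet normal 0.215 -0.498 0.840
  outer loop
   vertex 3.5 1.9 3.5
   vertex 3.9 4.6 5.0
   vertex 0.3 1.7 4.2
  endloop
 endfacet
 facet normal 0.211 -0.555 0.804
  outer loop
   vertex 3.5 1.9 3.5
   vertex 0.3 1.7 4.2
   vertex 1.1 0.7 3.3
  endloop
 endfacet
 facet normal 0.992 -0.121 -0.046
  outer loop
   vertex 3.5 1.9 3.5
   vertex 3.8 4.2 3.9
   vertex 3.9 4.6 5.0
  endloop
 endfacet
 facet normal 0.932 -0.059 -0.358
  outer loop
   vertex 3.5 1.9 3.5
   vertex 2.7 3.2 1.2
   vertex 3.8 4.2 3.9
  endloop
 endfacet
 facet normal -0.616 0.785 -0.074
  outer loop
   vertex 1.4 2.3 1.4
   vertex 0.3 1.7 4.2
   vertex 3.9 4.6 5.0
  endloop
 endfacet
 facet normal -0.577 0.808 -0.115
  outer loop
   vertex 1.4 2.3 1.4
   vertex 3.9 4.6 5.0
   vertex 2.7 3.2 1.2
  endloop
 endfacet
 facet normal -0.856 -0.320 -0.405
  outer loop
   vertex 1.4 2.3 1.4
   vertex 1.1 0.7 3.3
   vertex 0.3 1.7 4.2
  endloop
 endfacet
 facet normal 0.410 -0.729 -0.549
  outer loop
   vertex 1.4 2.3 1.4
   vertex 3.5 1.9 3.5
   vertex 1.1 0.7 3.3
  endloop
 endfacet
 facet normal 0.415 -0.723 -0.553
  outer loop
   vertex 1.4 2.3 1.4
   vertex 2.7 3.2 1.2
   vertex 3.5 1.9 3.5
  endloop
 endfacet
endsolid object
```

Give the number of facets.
10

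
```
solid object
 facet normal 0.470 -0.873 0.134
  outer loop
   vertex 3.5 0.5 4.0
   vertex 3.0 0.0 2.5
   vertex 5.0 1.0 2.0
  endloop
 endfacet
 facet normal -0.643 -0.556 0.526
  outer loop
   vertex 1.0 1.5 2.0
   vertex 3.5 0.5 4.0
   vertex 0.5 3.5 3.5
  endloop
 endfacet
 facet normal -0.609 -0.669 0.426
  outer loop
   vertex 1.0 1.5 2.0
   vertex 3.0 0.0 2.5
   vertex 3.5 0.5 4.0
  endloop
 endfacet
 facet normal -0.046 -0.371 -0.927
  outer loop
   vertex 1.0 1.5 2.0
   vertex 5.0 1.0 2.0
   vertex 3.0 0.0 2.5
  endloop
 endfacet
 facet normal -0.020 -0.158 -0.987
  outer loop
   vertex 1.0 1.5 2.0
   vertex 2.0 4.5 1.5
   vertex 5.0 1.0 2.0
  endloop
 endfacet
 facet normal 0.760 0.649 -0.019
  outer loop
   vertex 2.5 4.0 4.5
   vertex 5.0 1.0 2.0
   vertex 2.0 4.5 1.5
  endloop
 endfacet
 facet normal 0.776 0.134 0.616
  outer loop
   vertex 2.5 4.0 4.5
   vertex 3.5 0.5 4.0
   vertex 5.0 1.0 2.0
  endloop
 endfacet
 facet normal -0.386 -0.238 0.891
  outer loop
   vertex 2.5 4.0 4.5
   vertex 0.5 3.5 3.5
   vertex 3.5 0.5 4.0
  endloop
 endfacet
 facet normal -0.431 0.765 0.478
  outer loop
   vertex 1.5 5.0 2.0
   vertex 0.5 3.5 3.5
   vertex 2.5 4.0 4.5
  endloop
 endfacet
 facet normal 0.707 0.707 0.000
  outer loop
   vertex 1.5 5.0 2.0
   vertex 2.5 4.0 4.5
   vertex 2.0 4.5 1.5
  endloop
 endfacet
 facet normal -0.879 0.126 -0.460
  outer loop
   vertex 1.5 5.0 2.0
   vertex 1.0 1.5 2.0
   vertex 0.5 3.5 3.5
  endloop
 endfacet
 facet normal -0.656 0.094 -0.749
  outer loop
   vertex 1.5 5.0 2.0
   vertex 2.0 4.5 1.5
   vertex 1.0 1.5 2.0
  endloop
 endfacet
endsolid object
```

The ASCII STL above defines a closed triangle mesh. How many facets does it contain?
12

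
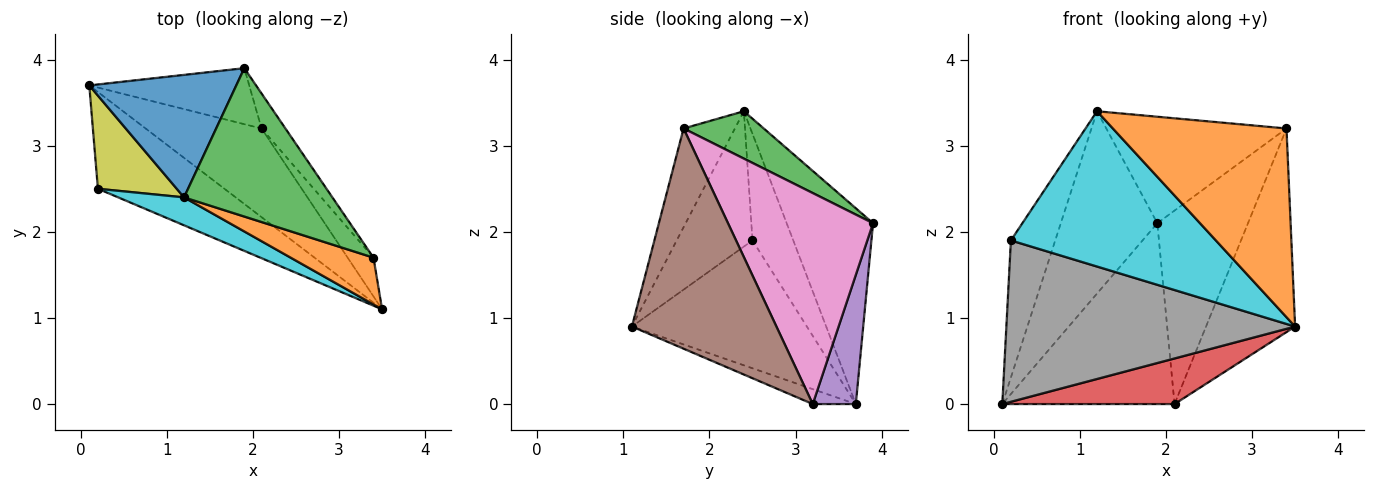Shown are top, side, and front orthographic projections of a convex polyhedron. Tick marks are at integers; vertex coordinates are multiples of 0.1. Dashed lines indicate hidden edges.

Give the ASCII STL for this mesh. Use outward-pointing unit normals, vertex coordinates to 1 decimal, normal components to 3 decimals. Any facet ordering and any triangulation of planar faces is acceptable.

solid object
 facet normal -0.596 0.666 0.448
  outer loop
   vertex 1.2 2.4 3.4
   vertex 1.9 3.9 2.1
   vertex 0.1 3.7 0.0
  endloop
 endfacet
 facet normal -0.276 -0.933 0.231
  outer loop
   vertex 3.4 1.7 3.2
   vertex 1.2 2.4 3.4
   vertex 3.5 1.1 0.9
  endloop
 endfacet
 facet normal 0.251 0.564 0.786
  outer loop
   vertex 3.4 1.7 3.2
   vertex 1.9 3.9 2.1
   vertex 1.2 2.4 3.4
  endloop
 endfacet
 facet normal -0.114 -0.454 -0.884
  outer loop
   vertex 2.1 3.2 0.0
   vertex 3.5 1.1 0.9
   vertex 0.1 3.7 0.0
  endloop
 endfacet
 facet normal 0.232 0.929 -0.288
  outer loop
   vertex 2.1 3.2 0.0
   vertex 0.1 3.7 0.0
   vertex 1.9 3.9 2.1
  endloop
 endfacet
 facet normal 0.847 0.522 -0.099
  outer loop
   vertex 2.1 3.2 0.0
   vertex 3.4 1.7 3.2
   vertex 3.5 1.1 0.9
  endloop
 endfacet
 facet normal 0.844 0.528 -0.096
  outer loop
   vertex 2.1 3.2 0.0
   vertex 1.9 3.9 2.1
   vertex 3.4 1.7 3.2
  endloop
 endfacet
 facet normal -0.461 -0.761 -0.456
  outer loop
   vertex 0.2 2.5 1.9
   vertex 0.1 3.7 0.0
   vertex 3.5 1.1 0.9
  endloop
 endfacet
 facet normal -0.605 0.658 0.448
  outer loop
   vertex 0.2 2.5 1.9
   vertex 1.2 2.4 3.4
   vertex 0.1 3.7 0.0
  endloop
 endfacet
 facet normal -0.342 -0.925 0.166
  outer loop
   vertex 0.2 2.5 1.9
   vertex 3.5 1.1 0.9
   vertex 1.2 2.4 3.4
  endloop
 endfacet
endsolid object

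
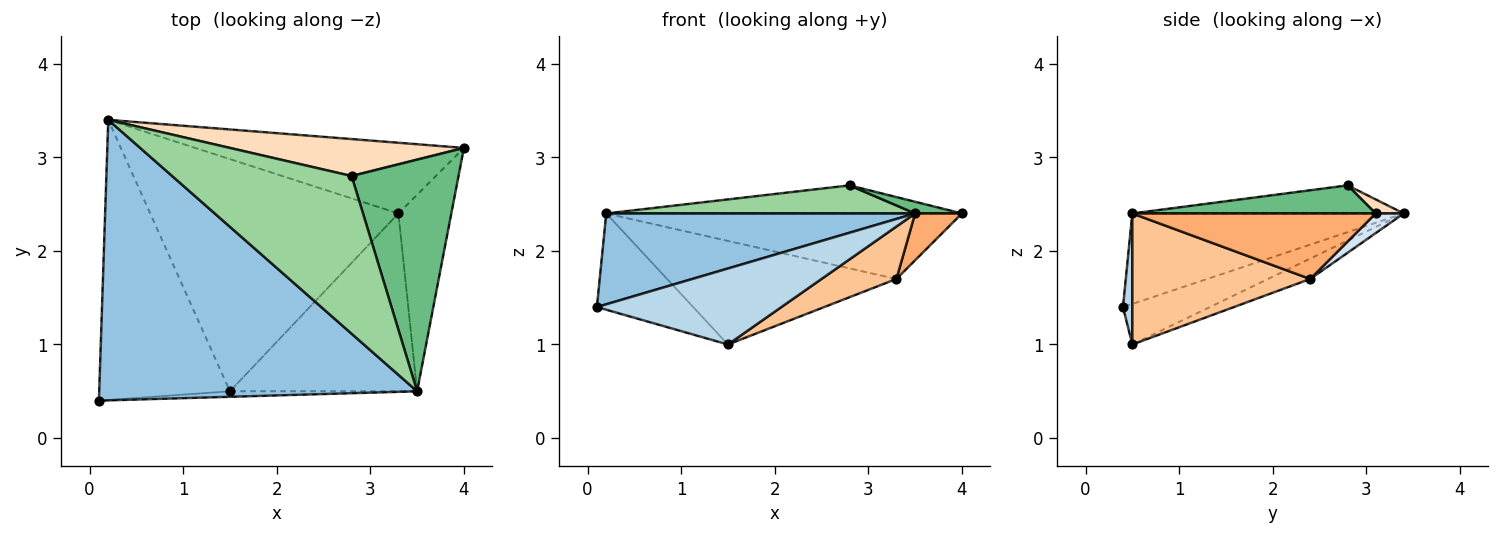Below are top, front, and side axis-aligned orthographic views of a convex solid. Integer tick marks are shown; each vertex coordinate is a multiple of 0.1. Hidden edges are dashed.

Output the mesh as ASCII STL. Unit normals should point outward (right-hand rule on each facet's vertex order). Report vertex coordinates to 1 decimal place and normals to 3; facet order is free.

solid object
 facet normal -0.282 0.312 -0.907
  outer loop
   vertex 1.5 0.5 1.0
   vertex 0.1 0.4 1.4
   vertex 0.2 3.4 2.4
  endloop
 endfacet
 facet normal -0.261 -0.297 0.918
  outer loop
   vertex 3.5 0.5 2.4
   vertex 0.2 3.4 2.4
   vertex 0.1 0.4 1.4
  endloop
 endfacet
 facet normal 0.051 -0.996 -0.072
  outer loop
   vertex 3.5 0.5 2.4
   vertex 0.1 0.4 1.4
   vertex 1.5 0.5 1.0
  endloop
 endfacet
 facet normal 0.054 0.679 -0.732
  outer loop
   vertex 3.3 2.4 1.7
   vertex 0.2 3.4 2.4
   vertex 4.0 3.1 2.4
  endloop
 endfacet
 facet normal -0.075 0.406 -0.911
  outer loop
   vertex 3.3 2.4 1.7
   vertex 1.5 0.5 1.0
   vertex 0.2 3.4 2.4
  endloop
 endfacet
 facet normal 0.769 -0.148 -0.621
  outer loop
   vertex 3.3 2.4 1.7
   vertex 4.0 3.1 2.4
   vertex 3.5 0.5 2.4
  endloop
 endfacet
 facet normal 0.557 -0.235 -0.796
  outer loop
   vertex 3.3 2.4 1.7
   vertex 3.5 0.5 2.4
   vertex 1.5 0.5 1.0
  endloop
 endfacet
 facet normal 0.048 0.604 0.795
  outer loop
   vertex 2.8 2.8 2.7
   vertex 4.0 3.1 2.4
   vertex 0.2 3.4 2.4
  endloop
 endfacet
 facet normal 0.254 -0.049 0.966
  outer loop
   vertex 2.8 2.8 2.7
   vertex 3.5 0.5 2.4
   vertex 4.0 3.1 2.4
  endloop
 endfacet
 facet normal -0.152 -0.173 0.973
  outer loop
   vertex 2.8 2.8 2.7
   vertex 0.2 3.4 2.4
   vertex 3.5 0.5 2.4
  endloop
 endfacet
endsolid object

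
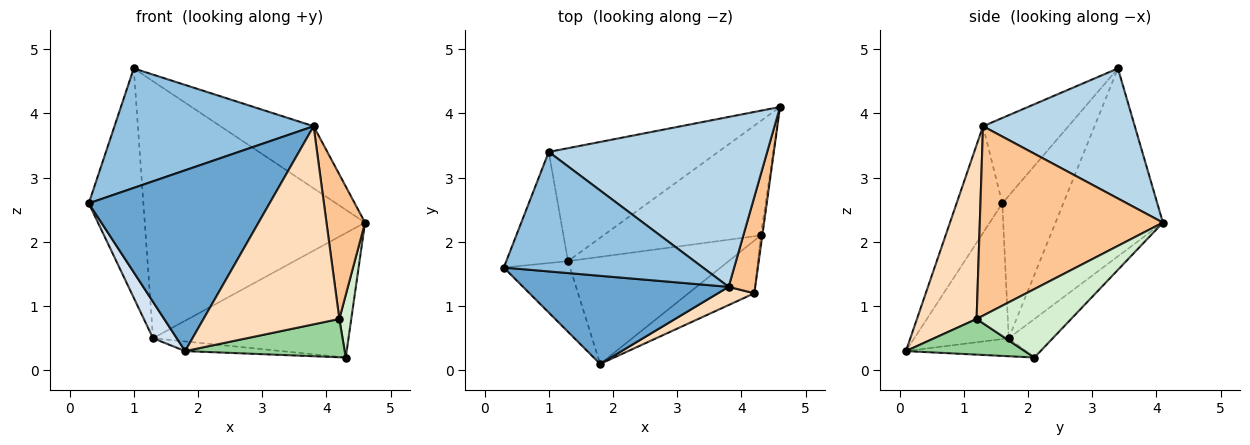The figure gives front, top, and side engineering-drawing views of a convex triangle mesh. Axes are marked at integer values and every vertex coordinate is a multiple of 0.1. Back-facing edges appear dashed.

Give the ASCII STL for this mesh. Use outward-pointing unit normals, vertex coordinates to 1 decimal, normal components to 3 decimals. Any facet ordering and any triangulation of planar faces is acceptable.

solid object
 facet normal -0.222 -0.877 0.427
  outer loop
   vertex 3.8 1.3 3.8
   vertex 0.3 1.6 2.6
   vertex 1.8 0.1 0.3
  endloop
 endfacet
 facet normal -0.290 -0.677 0.677
  outer loop
   vertex 3.8 1.3 3.8
   vertex 1.0 3.4 4.7
   vertex 0.3 1.6 2.6
  endloop
 endfacet
 facet normal 0.488 0.300 0.820
  outer loop
   vertex 3.8 1.3 3.8
   vertex 4.6 4.1 2.3
   vertex 1.0 3.4 4.7
  endloop
 endfacet
 facet normal -0.877 -0.220 -0.428
  outer loop
   vertex 1.3 1.7 0.5
   vertex 1.8 0.1 0.3
   vertex 0.3 1.6 2.6
  endloop
 endfacet
 facet normal -0.709 0.634 -0.307
  outer loop
   vertex 1.3 1.7 0.5
   vertex 0.3 1.6 2.6
   vertex 1.0 3.4 4.7
  endloop
 endfacet
 facet normal -0.408 0.836 -0.367
  outer loop
   vertex 1.3 1.7 0.5
   vertex 1.0 3.4 4.7
   vertex 4.6 4.1 2.3
  endloop
 endfacet
 facet normal 0.969 -0.204 0.136
  outer loop
   vertex 4.2 1.2 0.8
   vertex 4.6 4.1 2.3
   vertex 3.8 1.3 3.8
  endloop
 endfacet
 facet normal 0.401 -0.912 0.084
  outer loop
   vertex 4.2 1.2 0.8
   vertex 3.8 1.3 3.8
   vertex 1.8 0.1 0.3
  endloop
 endfacet
 facet normal -0.111 0.089 -0.990
  outer loop
   vertex 4.3 2.1 0.2
   vertex 1.8 0.1 0.3
   vertex 1.3 1.7 0.5
  endloop
 endfacet
 facet normal 0.401 -0.539 -0.741
  outer loop
   vertex 4.3 2.1 0.2
   vertex 4.2 1.2 0.8
   vertex 1.8 0.1 0.3
  endloop
 endfacet
 facet normal -0.164 0.726 -0.668
  outer loop
   vertex 4.3 2.1 0.2
   vertex 1.3 1.7 0.5
   vertex 4.6 4.1 2.3
  endloop
 endfacet
 facet normal 0.992 -0.125 -0.022
  outer loop
   vertex 4.3 2.1 0.2
   vertex 4.6 4.1 2.3
   vertex 4.2 1.2 0.8
  endloop
 endfacet
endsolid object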